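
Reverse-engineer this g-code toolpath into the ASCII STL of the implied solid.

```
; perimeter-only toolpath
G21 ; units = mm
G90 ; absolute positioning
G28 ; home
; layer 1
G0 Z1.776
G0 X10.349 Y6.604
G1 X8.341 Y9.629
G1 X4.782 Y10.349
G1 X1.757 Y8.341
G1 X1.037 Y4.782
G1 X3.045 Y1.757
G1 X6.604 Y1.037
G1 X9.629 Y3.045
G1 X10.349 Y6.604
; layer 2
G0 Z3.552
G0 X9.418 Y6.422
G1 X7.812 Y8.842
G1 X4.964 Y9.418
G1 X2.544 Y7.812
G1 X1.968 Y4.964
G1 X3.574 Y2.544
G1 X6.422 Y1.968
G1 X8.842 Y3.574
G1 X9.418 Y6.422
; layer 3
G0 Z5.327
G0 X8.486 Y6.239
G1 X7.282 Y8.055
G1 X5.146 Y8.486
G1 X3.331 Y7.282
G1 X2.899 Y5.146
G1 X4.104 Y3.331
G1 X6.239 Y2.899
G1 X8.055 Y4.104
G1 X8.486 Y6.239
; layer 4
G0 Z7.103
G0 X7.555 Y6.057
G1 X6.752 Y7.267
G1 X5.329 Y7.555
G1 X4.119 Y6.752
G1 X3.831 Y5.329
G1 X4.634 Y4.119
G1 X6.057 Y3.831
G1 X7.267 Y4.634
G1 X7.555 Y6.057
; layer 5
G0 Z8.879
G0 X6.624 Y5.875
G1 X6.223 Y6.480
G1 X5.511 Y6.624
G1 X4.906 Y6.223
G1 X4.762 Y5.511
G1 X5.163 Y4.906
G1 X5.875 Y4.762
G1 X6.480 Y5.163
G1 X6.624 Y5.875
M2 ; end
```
solid part
  facet normal 0.0000 0.0000 -1.0000
    outer loop
      vertex 4.600 11.280 0.000
      vertex 8.871 10.416 0.000
      vertex 11.280 6.786 0.000
    endloop
  endfacet
  facet normal 0.0000 0.0000 -1.0000
    outer loop
      vertex 0.970 8.871 0.000
      vertex 4.600 11.280 0.000
      vertex 11.280 6.786 0.000
    endloop
  endfacet
  facet normal 0.0000 0.0000 -1.0000
    outer loop
      vertex 0.106 4.600 0.000
      vertex 0.970 8.871 0.000
      vertex 11.280 6.786 0.000
    endloop
  endfacet
  facet normal 0.0000 0.0000 -1.0000
    outer loop
      vertex 2.515 0.970 0.000
      vertex 0.106 4.600 0.000
      vertex 11.280 6.786 0.000
    endloop
  endfacet
  facet normal 0.0000 0.0000 -1.0000
    outer loop
      vertex 6.786 0.106 0.000
      vertex 2.515 0.970 0.000
      vertex 11.280 6.786 0.000
    endloop
  endfacet
  facet normal 0.0000 0.0000 -1.0000
    outer loop
      vertex 10.416 2.515 0.000
      vertex 6.786 0.106 0.000
      vertex 11.280 6.786 0.000
    endloop
  endfacet
  facet normal 0.7471 0.4958 0.4426
    outer loop
      vertex 11.280 6.786 0.000
      vertex 8.871 10.416 0.000
      vertex 5.693 5.693 10.655
    endloop
  endfacet
  facet normal 0.1778 0.8789 0.4426
    outer loop
      vertex 8.871 10.416 0.000
      vertex 4.600 11.280 0.000
      vertex 5.693 5.693 10.655
    endloop
  endfacet
  facet normal -0.4958 0.7471 0.4426
    outer loop
      vertex 4.600 11.280 0.000
      vertex 0.970 8.871 0.000
      vertex 5.693 5.693 10.655
    endloop
  endfacet
  facet normal -0.8789 0.1778 0.4426
    outer loop
      vertex 0.970 8.871 0.000
      vertex 0.106 4.600 0.000
      vertex 5.693 5.693 10.655
    endloop
  endfacet
  facet normal -0.7471 -0.4958 0.4426
    outer loop
      vertex 0.106 4.600 0.000
      vertex 2.515 0.970 0.000
      vertex 5.693 5.693 10.655
    endloop
  endfacet
  facet normal -0.1778 -0.8789 0.4426
    outer loop
      vertex 2.515 0.970 0.000
      vertex 6.786 0.106 0.000
      vertex 5.693 5.693 10.655
    endloop
  endfacet
  facet normal 0.4958 -0.7471 0.4426
    outer loop
      vertex 6.786 0.106 0.000
      vertex 10.416 2.515 0.000
      vertex 5.693 5.693 10.655
    endloop
  endfacet
  facet normal 0.8789 -0.1778 0.4426
    outer loop
      vertex 10.416 2.515 0.000
      vertex 11.280 6.786 0.000
      vertex 5.693 5.693 10.655
    endloop
  endfacet
endsolid part

The G0 Z moves step by Δz≈1.776 mm. The G1 loops shrink linearly with z, so the solid tapers from its base footprint up to z≈10.7. Closing with a flat bottom cap and the tapered top and triangulating gives 14 facets — a regular 8-sided pyramid, base circumscribed radius ≈ 5.69 mm, apex at z ≈ 10.7 mm.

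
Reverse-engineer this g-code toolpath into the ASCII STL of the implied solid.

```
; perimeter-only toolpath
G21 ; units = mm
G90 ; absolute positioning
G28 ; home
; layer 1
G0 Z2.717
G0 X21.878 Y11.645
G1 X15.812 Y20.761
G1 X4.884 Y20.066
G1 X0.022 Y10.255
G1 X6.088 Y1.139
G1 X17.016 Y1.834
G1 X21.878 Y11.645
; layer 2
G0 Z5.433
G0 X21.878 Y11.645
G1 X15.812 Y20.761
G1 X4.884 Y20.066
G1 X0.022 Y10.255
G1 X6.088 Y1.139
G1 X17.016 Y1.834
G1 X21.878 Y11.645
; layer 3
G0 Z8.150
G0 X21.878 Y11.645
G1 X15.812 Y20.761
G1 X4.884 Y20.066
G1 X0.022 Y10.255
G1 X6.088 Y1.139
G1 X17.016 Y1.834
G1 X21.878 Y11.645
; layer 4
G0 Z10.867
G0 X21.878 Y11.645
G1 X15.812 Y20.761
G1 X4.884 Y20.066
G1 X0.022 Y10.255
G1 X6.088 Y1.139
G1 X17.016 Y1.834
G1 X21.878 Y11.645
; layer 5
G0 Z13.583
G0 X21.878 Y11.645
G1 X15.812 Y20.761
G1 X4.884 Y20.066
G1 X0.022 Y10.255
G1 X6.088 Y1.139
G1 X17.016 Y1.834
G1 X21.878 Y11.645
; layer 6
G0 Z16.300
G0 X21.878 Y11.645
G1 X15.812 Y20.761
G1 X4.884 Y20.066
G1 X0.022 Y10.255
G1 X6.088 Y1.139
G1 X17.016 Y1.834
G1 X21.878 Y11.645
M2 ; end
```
solid part
  facet normal 0.0000 0.0000 -1.0000
    outer loop
      vertex 4.884 20.066 0.000
      vertex 15.812 20.761 0.000
      vertex 21.878 11.645 0.000
    endloop
  endfacet
  facet normal 0.0000 0.0000 -1.0000
    outer loop
      vertex 0.022 10.255 0.000
      vertex 4.884 20.066 0.000
      vertex 21.878 11.645 0.000
    endloop
  endfacet
  facet normal 0.0000 0.0000 -1.0000
    outer loop
      vertex 6.088 1.139 0.000
      vertex 0.022 10.255 0.000
      vertex 21.878 11.645 0.000
    endloop
  endfacet
  facet normal 0.0000 0.0000 -1.0000
    outer loop
      vertex 17.016 1.834 0.000
      vertex 6.088 1.139 0.000
      vertex 21.878 11.645 0.000
    endloop
  endfacet
  facet normal 0.0000 0.0000 1.0000
    outer loop
      vertex 21.878 11.645 16.300
      vertex 15.812 20.761 16.300
      vertex 4.884 20.066 16.300
    endloop
  endfacet
  facet normal 0.0000 0.0000 1.0000
    outer loop
      vertex 21.878 11.645 16.300
      vertex 4.884 20.066 16.300
      vertex 0.022 10.255 16.300
    endloop
  endfacet
  facet normal 0.0000 0.0000 1.0000
    outer loop
      vertex 21.878 11.645 16.300
      vertex 0.022 10.255 16.300
      vertex 6.088 1.139 16.300
    endloop
  endfacet
  facet normal 0.0000 0.0000 1.0000
    outer loop
      vertex 21.878 11.645 16.300
      vertex 6.088 1.139 16.300
      vertex 17.016 1.834 16.300
    endloop
  endfacet
  facet normal 0.8325 0.5540 0.0000
    outer loop
      vertex 21.878 11.645 0.000
      vertex 15.812 20.761 0.000
      vertex 15.812 20.761 16.300
    endloop
  endfacet
  facet normal 0.8325 0.5540 0.0000
    outer loop
      vertex 21.878 11.645 0.000
      vertex 15.812 20.761 16.300
      vertex 21.878 11.645 16.300
    endloop
  endfacet
  facet normal -0.0635 0.9980 0.0000
    outer loop
      vertex 15.812 20.761 0.000
      vertex 4.884 20.066 0.000
      vertex 4.884 20.066 16.300
    endloop
  endfacet
  facet normal -0.0635 0.9980 0.0000
    outer loop
      vertex 15.812 20.761 0.000
      vertex 4.884 20.066 16.300
      vertex 15.812 20.761 16.300
    endloop
  endfacet
  facet normal -0.8960 0.4440 0.0000
    outer loop
      vertex 4.884 20.066 0.000
      vertex 0.022 10.255 0.000
      vertex 0.022 10.255 16.300
    endloop
  endfacet
  facet normal -0.8960 0.4440 0.0000
    outer loop
      vertex 4.884 20.066 0.000
      vertex 0.022 10.255 16.300
      vertex 4.884 20.066 16.300
    endloop
  endfacet
  facet normal -0.8325 -0.5540 0.0000
    outer loop
      vertex 0.022 10.255 0.000
      vertex 6.088 1.139 0.000
      vertex 6.088 1.139 16.300
    endloop
  endfacet
  facet normal -0.8325 -0.5540 0.0000
    outer loop
      vertex 0.022 10.255 0.000
      vertex 6.088 1.139 16.300
      vertex 0.022 10.255 16.300
    endloop
  endfacet
  facet normal 0.0635 -0.9980 0.0000
    outer loop
      vertex 6.088 1.139 0.000
      vertex 17.016 1.834 0.000
      vertex 17.016 1.834 16.300
    endloop
  endfacet
  facet normal 0.0635 -0.9980 0.0000
    outer loop
      vertex 6.088 1.139 0.000
      vertex 17.016 1.834 16.300
      vertex 6.088 1.139 16.300
    endloop
  endfacet
  facet normal 0.8960 -0.4440 0.0000
    outer loop
      vertex 17.016 1.834 0.000
      vertex 21.878 11.645 0.000
      vertex 21.878 11.645 16.300
    endloop
  endfacet
  facet normal 0.8960 -0.4440 0.0000
    outer loop
      vertex 17.016 1.834 0.000
      vertex 21.878 11.645 16.300
      vertex 17.016 1.834 16.300
    endloop
  endfacet
endsolid part

The G0 Z moves step by Δz≈2.717 mm. Every layer's G1 loop is the same polygon, so the solid is a straight extrusion of it from z=0 to z≈16.3. Closing with flat bottom and top caps and triangulating gives 20 facets — a regular 6-sided prism (a cylinder approximated with 6 flat sides), circumscribed radius ≈ 10.9 mm, height ≈ 16.3 mm.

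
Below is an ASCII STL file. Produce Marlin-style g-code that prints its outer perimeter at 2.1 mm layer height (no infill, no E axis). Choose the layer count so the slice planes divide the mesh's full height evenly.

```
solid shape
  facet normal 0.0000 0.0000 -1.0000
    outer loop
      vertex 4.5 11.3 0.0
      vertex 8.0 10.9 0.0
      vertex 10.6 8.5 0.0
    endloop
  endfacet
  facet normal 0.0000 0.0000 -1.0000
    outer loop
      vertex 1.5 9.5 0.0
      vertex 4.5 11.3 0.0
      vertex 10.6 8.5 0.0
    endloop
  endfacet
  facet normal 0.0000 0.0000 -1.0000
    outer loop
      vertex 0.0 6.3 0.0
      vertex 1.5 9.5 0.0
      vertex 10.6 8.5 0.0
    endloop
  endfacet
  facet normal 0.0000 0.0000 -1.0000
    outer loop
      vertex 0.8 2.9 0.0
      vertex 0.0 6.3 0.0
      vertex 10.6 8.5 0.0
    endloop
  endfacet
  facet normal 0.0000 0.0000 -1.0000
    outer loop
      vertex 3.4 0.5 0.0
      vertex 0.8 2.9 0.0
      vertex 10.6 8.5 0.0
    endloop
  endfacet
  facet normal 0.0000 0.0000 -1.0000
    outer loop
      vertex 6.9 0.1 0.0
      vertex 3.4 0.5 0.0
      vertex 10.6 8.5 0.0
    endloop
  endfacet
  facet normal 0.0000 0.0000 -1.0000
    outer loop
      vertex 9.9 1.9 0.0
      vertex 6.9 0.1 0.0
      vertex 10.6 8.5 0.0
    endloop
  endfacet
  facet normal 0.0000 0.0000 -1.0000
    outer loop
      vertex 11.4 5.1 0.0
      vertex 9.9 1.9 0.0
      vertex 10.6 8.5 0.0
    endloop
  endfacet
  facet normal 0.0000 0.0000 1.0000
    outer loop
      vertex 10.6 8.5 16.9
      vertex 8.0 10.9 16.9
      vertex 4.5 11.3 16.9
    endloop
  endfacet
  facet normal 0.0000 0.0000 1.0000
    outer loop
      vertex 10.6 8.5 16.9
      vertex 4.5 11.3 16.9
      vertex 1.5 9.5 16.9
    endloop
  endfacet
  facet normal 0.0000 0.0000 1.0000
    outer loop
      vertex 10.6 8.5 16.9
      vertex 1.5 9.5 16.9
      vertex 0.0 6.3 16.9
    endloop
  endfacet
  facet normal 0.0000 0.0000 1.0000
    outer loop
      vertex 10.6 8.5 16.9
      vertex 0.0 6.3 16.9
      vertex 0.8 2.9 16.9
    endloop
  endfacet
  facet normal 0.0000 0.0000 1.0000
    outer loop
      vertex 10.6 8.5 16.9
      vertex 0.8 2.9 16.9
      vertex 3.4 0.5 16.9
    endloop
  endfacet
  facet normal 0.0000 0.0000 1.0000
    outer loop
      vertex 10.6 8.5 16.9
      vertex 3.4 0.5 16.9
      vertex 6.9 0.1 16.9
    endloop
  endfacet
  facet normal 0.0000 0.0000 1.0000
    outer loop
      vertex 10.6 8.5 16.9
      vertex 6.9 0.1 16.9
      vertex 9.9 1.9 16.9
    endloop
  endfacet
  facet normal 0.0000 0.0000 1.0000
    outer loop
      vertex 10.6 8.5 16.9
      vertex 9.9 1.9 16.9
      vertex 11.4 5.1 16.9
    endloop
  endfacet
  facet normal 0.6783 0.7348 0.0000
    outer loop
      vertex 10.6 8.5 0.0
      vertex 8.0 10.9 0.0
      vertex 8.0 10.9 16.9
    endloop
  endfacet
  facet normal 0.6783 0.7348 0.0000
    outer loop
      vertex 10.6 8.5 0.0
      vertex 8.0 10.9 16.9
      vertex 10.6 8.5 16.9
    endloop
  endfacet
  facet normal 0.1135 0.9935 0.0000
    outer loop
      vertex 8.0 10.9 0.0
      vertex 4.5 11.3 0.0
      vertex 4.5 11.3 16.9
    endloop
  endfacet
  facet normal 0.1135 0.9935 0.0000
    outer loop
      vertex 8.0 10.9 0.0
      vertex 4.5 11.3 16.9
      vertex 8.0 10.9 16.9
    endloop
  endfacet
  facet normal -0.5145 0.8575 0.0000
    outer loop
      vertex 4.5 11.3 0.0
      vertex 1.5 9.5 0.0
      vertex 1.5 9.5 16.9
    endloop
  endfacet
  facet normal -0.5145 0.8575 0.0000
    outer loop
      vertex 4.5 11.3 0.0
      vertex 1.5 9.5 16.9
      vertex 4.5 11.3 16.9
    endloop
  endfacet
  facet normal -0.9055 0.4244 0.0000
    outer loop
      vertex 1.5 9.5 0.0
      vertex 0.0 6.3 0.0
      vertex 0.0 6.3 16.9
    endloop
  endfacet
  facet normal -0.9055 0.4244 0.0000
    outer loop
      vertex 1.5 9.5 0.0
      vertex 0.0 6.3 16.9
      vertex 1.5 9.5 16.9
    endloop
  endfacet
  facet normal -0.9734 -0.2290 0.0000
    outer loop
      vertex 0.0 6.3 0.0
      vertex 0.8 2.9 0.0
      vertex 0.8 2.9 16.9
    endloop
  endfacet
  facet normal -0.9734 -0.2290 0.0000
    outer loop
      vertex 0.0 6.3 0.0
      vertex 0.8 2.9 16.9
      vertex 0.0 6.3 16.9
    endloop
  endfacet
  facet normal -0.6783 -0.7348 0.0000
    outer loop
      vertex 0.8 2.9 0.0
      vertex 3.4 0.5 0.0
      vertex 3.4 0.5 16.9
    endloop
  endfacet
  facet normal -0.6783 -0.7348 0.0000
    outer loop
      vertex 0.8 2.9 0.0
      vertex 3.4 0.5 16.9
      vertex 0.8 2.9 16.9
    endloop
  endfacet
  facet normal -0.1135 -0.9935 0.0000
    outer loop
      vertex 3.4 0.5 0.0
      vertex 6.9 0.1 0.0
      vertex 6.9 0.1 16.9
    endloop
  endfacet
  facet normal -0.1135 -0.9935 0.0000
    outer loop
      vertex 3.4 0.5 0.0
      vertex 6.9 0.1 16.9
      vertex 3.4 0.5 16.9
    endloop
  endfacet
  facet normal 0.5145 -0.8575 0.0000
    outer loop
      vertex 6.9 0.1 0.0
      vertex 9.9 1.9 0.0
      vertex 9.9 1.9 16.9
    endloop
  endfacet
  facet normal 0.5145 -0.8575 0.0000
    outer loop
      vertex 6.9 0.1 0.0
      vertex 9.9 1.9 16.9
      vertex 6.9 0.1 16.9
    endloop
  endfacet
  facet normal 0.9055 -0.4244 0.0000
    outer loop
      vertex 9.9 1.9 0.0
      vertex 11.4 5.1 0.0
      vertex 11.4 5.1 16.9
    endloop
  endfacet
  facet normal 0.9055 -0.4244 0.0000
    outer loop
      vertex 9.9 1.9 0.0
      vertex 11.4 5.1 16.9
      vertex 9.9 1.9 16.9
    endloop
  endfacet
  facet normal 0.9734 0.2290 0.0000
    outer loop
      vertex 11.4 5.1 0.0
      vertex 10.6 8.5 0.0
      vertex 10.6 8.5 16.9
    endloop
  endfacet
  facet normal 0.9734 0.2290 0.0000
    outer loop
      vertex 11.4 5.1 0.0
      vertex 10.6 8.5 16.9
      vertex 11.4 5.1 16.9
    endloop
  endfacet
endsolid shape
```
; perimeter-only toolpath
G21 ; units = mm
G90 ; absolute positioning
G28 ; home
; layer 1
G0 Z2.1
G0 X10.6 Y8.5
G1 X8.0 Y10.9
G1 X4.5 Y11.3
G1 X1.5 Y9.5
G1 X0.0 Y6.3
G1 X0.8 Y2.9
G1 X3.4 Y0.5
G1 X6.9 Y0.1
G1 X9.9 Y1.9
G1 X11.4 Y5.1
G1 X10.6 Y8.5
; layer 2
G0 Z4.2
G0 X10.6 Y8.5
G1 X8.0 Y10.9
G1 X4.5 Y11.3
G1 X1.5 Y9.5
G1 X0.0 Y6.3
G1 X0.8 Y2.9
G1 X3.4 Y0.5
G1 X6.9 Y0.1
G1 X9.9 Y1.9
G1 X11.4 Y5.1
G1 X10.6 Y8.5
; layer 3
G0 Z6.3
G0 X10.6 Y8.5
G1 X8.0 Y10.9
G1 X4.5 Y11.3
G1 X1.5 Y9.5
G1 X0.0 Y6.3
G1 X0.8 Y2.9
G1 X3.4 Y0.5
G1 X6.9 Y0.1
G1 X9.9 Y1.9
G1 X11.4 Y5.1
G1 X10.6 Y8.5
; layer 4
G0 Z8.4
G0 X10.6 Y8.5
G1 X8.0 Y10.9
G1 X4.5 Y11.3
G1 X1.5 Y9.5
G1 X0.0 Y6.3
G1 X0.8 Y2.9
G1 X3.4 Y0.5
G1 X6.9 Y0.1
G1 X9.9 Y1.9
G1 X11.4 Y5.1
G1 X10.6 Y8.5
; layer 5
G0 Z10.6
G0 X10.6 Y8.5
G1 X8.0 Y10.9
G1 X4.5 Y11.3
G1 X1.5 Y9.5
G1 X0.0 Y6.3
G1 X0.8 Y2.9
G1 X3.4 Y0.5
G1 X6.9 Y0.1
G1 X9.9 Y1.9
G1 X11.4 Y5.1
G1 X10.6 Y8.5
; layer 6
G0 Z12.7
G0 X10.6 Y8.5
G1 X8.0 Y10.9
G1 X4.5 Y11.3
G1 X1.5 Y9.5
G1 X0.0 Y6.3
G1 X0.8 Y2.9
G1 X3.4 Y0.5
G1 X6.9 Y0.1
G1 X9.9 Y1.9
G1 X11.4 Y5.1
G1 X10.6 Y8.5
; layer 7
G0 Z14.8
G0 X10.6 Y8.5
G1 X8.0 Y10.9
G1 X4.5 Y11.3
G1 X1.5 Y9.5
G1 X0.0 Y6.3
G1 X0.8 Y2.9
G1 X3.4 Y0.5
G1 X6.9 Y0.1
G1 X9.9 Y1.9
G1 X11.4 Y5.1
G1 X10.6 Y8.5
; layer 8
G0 Z16.9
G0 X10.6 Y8.5
G1 X8.0 Y10.9
G1 X4.5 Y11.3
G1 X1.5 Y9.5
G1 X0.0 Y6.3
G1 X0.8 Y2.9
G1 X3.4 Y0.5
G1 X6.9 Y0.1
G1 X9.9 Y1.9
G1 X11.4 Y5.1
G1 X10.6 Y8.5
M2 ; end

The solid is a regular 10-sided prism (a cylinder approximated with 10 flat sides), circumscribed radius ≈ 5.7 mm, height ≈ 16.9 mm. Slicing at Δz = 2.1 mm — 8 equal slices spanning the solid's height, so layer i sits at z = i·h/8 — gives 8 non-empty perimeters. Each is a 10-segment closed polygon; G0 lifts to the layer z and rapids to the start vertex, then G1 traces the edges.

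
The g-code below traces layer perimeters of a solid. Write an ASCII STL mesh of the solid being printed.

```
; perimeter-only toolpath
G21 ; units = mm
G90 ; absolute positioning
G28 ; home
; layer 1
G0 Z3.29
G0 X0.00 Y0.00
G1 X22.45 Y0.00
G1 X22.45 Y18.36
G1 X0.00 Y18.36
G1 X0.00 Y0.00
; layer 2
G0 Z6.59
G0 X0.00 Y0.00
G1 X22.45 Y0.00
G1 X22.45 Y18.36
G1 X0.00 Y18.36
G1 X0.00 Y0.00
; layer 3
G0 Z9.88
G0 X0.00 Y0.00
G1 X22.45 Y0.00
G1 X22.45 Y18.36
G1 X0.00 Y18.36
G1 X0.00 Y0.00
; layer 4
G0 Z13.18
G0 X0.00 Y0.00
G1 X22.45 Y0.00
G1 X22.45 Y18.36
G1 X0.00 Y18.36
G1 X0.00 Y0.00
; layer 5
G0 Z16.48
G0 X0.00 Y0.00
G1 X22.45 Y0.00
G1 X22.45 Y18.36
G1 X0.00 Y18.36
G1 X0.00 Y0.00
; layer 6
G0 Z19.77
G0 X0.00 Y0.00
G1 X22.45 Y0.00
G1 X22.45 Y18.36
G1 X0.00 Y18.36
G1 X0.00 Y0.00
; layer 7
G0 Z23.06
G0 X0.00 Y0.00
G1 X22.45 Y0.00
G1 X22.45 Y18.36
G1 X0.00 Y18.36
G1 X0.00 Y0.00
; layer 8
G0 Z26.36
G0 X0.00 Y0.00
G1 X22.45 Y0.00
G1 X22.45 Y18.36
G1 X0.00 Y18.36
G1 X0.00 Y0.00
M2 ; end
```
solid part
  facet normal 0.0000 0.0000 -1.0000
    outer loop
      vertex 22.45 18.36 0.00
      vertex 22.45 0.00 0.00
      vertex 0.00 0.00 0.00
    endloop
  endfacet
  facet normal 0.0000 0.0000 -1.0000
    outer loop
      vertex 0.00 18.36 0.00
      vertex 22.45 18.36 0.00
      vertex 0.00 0.00 0.00
    endloop
  endfacet
  facet normal 0.0000 0.0000 1.0000
    outer loop
      vertex 0.00 0.00 26.36
      vertex 22.45 0.00 26.36
      vertex 22.45 18.36 26.36
    endloop
  endfacet
  facet normal 0.0000 0.0000 1.0000
    outer loop
      vertex 0.00 0.00 26.36
      vertex 22.45 18.36 26.36
      vertex 0.00 18.36 26.36
    endloop
  endfacet
  facet normal 0.0000 -1.0000 0.0000
    outer loop
      vertex 0.00 0.00 0.00
      vertex 22.45 0.00 0.00
      vertex 22.45 0.00 26.36
    endloop
  endfacet
  facet normal 0.0000 -1.0000 0.0000
    outer loop
      vertex 0.00 0.00 0.00
      vertex 22.45 0.00 26.36
      vertex 0.00 0.00 26.36
    endloop
  endfacet
  facet normal 0.0000 1.0000 0.0000
    outer loop
      vertex 22.45 18.36 26.36
      vertex 22.45 18.36 0.00
      vertex 0.00 18.36 0.00
    endloop
  endfacet
  facet normal 0.0000 1.0000 0.0000
    outer loop
      vertex 0.00 18.36 26.36
      vertex 22.45 18.36 26.36
      vertex 0.00 18.36 0.00
    endloop
  endfacet
  facet normal -1.0000 0.0000 0.0000
    outer loop
      vertex 0.00 18.36 26.36
      vertex 0.00 18.36 0.00
      vertex 0.00 0.00 0.00
    endloop
  endfacet
  facet normal -1.0000 0.0000 0.0000
    outer loop
      vertex 0.00 0.00 26.36
      vertex 0.00 18.36 26.36
      vertex 0.00 0.00 0.00
    endloop
  endfacet
  facet normal 1.0000 0.0000 0.0000
    outer loop
      vertex 22.45 0.00 0.00
      vertex 22.45 18.36 0.00
      vertex 22.45 18.36 26.36
    endloop
  endfacet
  facet normal 1.0000 0.0000 0.0000
    outer loop
      vertex 22.45 0.00 0.00
      vertex 22.45 18.36 26.36
      vertex 22.45 0.00 26.36
    endloop
  endfacet
endsolid part

The G0 Z moves step by Δz≈3.29 mm. Every layer's G1 loop is the same polygon, so the solid is a straight extrusion of it from z=0 to z≈26.4. Closing with flat bottom and top caps and triangulating gives 12 facets — a rectangular box, roughly 22.4 × 18.4 mm footprint and 26.4 mm tall.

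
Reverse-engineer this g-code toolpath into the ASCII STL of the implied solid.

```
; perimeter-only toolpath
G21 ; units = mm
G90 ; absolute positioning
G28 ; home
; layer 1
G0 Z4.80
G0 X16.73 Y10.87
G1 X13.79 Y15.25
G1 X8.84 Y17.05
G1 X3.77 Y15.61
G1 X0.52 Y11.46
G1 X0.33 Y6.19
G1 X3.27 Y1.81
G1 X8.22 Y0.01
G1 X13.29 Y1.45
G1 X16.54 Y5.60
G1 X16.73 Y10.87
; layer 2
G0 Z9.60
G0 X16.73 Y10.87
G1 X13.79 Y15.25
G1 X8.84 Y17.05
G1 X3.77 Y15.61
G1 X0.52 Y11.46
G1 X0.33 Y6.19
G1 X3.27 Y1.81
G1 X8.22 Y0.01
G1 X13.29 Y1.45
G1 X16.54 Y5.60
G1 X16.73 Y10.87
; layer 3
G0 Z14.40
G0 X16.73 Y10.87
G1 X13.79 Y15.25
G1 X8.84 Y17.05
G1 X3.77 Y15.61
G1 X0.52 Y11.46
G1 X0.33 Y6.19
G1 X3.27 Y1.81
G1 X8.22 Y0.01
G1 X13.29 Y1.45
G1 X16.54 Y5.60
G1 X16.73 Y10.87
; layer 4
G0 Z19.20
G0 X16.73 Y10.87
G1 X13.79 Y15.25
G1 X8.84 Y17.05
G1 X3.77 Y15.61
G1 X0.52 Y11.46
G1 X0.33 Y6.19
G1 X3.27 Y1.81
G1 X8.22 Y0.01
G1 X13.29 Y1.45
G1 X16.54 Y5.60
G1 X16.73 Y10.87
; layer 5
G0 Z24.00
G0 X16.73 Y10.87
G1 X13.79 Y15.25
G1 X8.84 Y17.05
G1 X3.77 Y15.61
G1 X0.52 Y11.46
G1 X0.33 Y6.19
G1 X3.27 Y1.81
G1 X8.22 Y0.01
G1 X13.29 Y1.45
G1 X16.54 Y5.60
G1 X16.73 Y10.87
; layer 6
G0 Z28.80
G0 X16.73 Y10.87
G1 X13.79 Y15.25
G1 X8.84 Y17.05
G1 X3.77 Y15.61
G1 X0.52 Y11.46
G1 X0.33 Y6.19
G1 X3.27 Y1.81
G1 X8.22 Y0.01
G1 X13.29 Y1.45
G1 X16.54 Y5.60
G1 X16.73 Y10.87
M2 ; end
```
solid part
  facet normal 0.0000 0.0000 -1.0000
    outer loop
      vertex 8.84 17.05 0.00
      vertex 13.79 15.25 0.00
      vertex 16.73 10.87 0.00
    endloop
  endfacet
  facet normal 0.0000 0.0000 -1.0000
    outer loop
      vertex 3.77 15.61 0.00
      vertex 8.84 17.05 0.00
      vertex 16.73 10.87 0.00
    endloop
  endfacet
  facet normal 0.0000 0.0000 -1.0000
    outer loop
      vertex 0.52 11.46 0.00
      vertex 3.77 15.61 0.00
      vertex 16.73 10.87 0.00
    endloop
  endfacet
  facet normal 0.0000 0.0000 -1.0000
    outer loop
      vertex 0.33 6.19 0.00
      vertex 0.52 11.46 0.00
      vertex 16.73 10.87 0.00
    endloop
  endfacet
  facet normal 0.0000 0.0000 -1.0000
    outer loop
      vertex 3.27 1.81 0.00
      vertex 0.33 6.19 0.00
      vertex 16.73 10.87 0.00
    endloop
  endfacet
  facet normal 0.0000 0.0000 -1.0000
    outer loop
      vertex 8.22 0.01 0.00
      vertex 3.27 1.81 0.00
      vertex 16.73 10.87 0.00
    endloop
  endfacet
  facet normal 0.0000 0.0000 -1.0000
    outer loop
      vertex 13.29 1.45 0.00
      vertex 8.22 0.01 0.00
      vertex 16.73 10.87 0.00
    endloop
  endfacet
  facet normal 0.0000 0.0000 -1.0000
    outer loop
      vertex 16.54 5.60 0.00
      vertex 13.29 1.45 0.00
      vertex 16.73 10.87 0.00
    endloop
  endfacet
  facet normal 0.0000 0.0000 1.0000
    outer loop
      vertex 16.73 10.87 28.80
      vertex 13.79 15.25 28.80
      vertex 8.84 17.05 28.80
    endloop
  endfacet
  facet normal 0.0000 0.0000 1.0000
    outer loop
      vertex 16.73 10.87 28.80
      vertex 8.84 17.05 28.80
      vertex 3.77 15.61 28.80
    endloop
  endfacet
  facet normal 0.0000 0.0000 1.0000
    outer loop
      vertex 16.73 10.87 28.80
      vertex 3.77 15.61 28.80
      vertex 0.52 11.46 28.80
    endloop
  endfacet
  facet normal 0.0000 0.0000 1.0000
    outer loop
      vertex 16.73 10.87 28.80
      vertex 0.52 11.46 28.80
      vertex 0.33 6.19 28.80
    endloop
  endfacet
  facet normal 0.0000 0.0000 1.0000
    outer loop
      vertex 16.73 10.87 28.80
      vertex 0.33 6.19 28.80
      vertex 3.27 1.81 28.80
    endloop
  endfacet
  facet normal 0.0000 0.0000 1.0000
    outer loop
      vertex 16.73 10.87 28.80
      vertex 3.27 1.81 28.80
      vertex 8.22 0.01 28.80
    endloop
  endfacet
  facet normal 0.0000 0.0000 1.0000
    outer loop
      vertex 16.73 10.87 28.80
      vertex 8.22 0.01 28.80
      vertex 13.29 1.45 28.80
    endloop
  endfacet
  facet normal 0.0000 0.0000 1.0000
    outer loop
      vertex 16.73 10.87 28.80
      vertex 13.29 1.45 28.80
      vertex 16.54 5.60 28.80
    endloop
  endfacet
  facet normal 0.8303 0.5573 0.0000
    outer loop
      vertex 16.73 10.87 0.00
      vertex 13.79 15.25 0.00
      vertex 13.79 15.25 28.80
    endloop
  endfacet
  facet normal 0.8303 0.5573 0.0000
    outer loop
      vertex 16.73 10.87 0.00
      vertex 13.79 15.25 28.80
      vertex 16.73 10.87 28.80
    endloop
  endfacet
  facet normal 0.3417 0.9398 0.0000
    outer loop
      vertex 13.79 15.25 0.00
      vertex 8.84 17.05 0.00
      vertex 8.84 17.05 28.80
    endloop
  endfacet
  facet normal 0.3417 0.9398 0.0000
    outer loop
      vertex 13.79 15.25 0.00
      vertex 8.84 17.05 28.80
      vertex 13.79 15.25 28.80
    endloop
  endfacet
  facet normal -0.2732 0.9620 0.0000
    outer loop
      vertex 8.84 17.05 0.00
      vertex 3.77 15.61 0.00
      vertex 3.77 15.61 28.80
    endloop
  endfacet
  facet normal -0.2732 0.9620 0.0000
    outer loop
      vertex 8.84 17.05 0.00
      vertex 3.77 15.61 28.80
      vertex 8.84 17.05 28.80
    endloop
  endfacet
  facet normal -0.7873 0.6166 0.0000
    outer loop
      vertex 3.77 15.61 0.00
      vertex 0.52 11.46 0.00
      vertex 0.52 11.46 28.80
    endloop
  endfacet
  facet normal -0.7873 0.6166 0.0000
    outer loop
      vertex 3.77 15.61 0.00
      vertex 0.52 11.46 28.80
      vertex 3.77 15.61 28.80
    endloop
  endfacet
  facet normal -0.9994 0.0360 0.0000
    outer loop
      vertex 0.52 11.46 0.00
      vertex 0.33 6.19 0.00
      vertex 0.33 6.19 28.80
    endloop
  endfacet
  facet normal -0.9994 0.0360 0.0000
    outer loop
      vertex 0.52 11.46 0.00
      vertex 0.33 6.19 28.80
      vertex 0.52 11.46 28.80
    endloop
  endfacet
  facet normal -0.8303 -0.5573 0.0000
    outer loop
      vertex 0.33 6.19 0.00
      vertex 3.27 1.81 0.00
      vertex 3.27 1.81 28.80
    endloop
  endfacet
  facet normal -0.8303 -0.5573 0.0000
    outer loop
      vertex 0.33 6.19 0.00
      vertex 3.27 1.81 28.80
      vertex 0.33 6.19 28.80
    endloop
  endfacet
  facet normal -0.3417 -0.9398 0.0000
    outer loop
      vertex 3.27 1.81 0.00
      vertex 8.22 0.01 0.00
      vertex 8.22 0.01 28.80
    endloop
  endfacet
  facet normal -0.3417 -0.9398 0.0000
    outer loop
      vertex 3.27 1.81 0.00
      vertex 8.22 0.01 28.80
      vertex 3.27 1.81 28.80
    endloop
  endfacet
  facet normal 0.2732 -0.9620 0.0000
    outer loop
      vertex 8.22 0.01 0.00
      vertex 13.29 1.45 0.00
      vertex 13.29 1.45 28.80
    endloop
  endfacet
  facet normal 0.2732 -0.9620 0.0000
    outer loop
      vertex 8.22 0.01 0.00
      vertex 13.29 1.45 28.80
      vertex 8.22 0.01 28.80
    endloop
  endfacet
  facet normal 0.7873 -0.6166 0.0000
    outer loop
      vertex 13.29 1.45 0.00
      vertex 16.54 5.60 0.00
      vertex 16.54 5.60 28.80
    endloop
  endfacet
  facet normal 0.7873 -0.6166 0.0000
    outer loop
      vertex 13.29 1.45 0.00
      vertex 16.54 5.60 28.80
      vertex 13.29 1.45 28.80
    endloop
  endfacet
  facet normal 0.9994 -0.0360 0.0000
    outer loop
      vertex 16.54 5.60 0.00
      vertex 16.73 10.87 0.00
      vertex 16.73 10.87 28.80
    endloop
  endfacet
  facet normal 0.9994 -0.0360 0.0000
    outer loop
      vertex 16.54 5.60 0.00
      vertex 16.73 10.87 28.80
      vertex 16.54 5.60 28.80
    endloop
  endfacet
endsolid part

The G0 Z moves step by Δz≈4.80 mm. Every layer's G1 loop is the same polygon, so the solid is a straight extrusion of it from z=0 to z≈28.8. Closing with flat bottom and top caps and triangulating gives 36 facets — a regular 10-sided prism (a cylinder approximated with 10 flat sides), circumscribed radius ≈ 8.53 mm, height ≈ 28.8 mm.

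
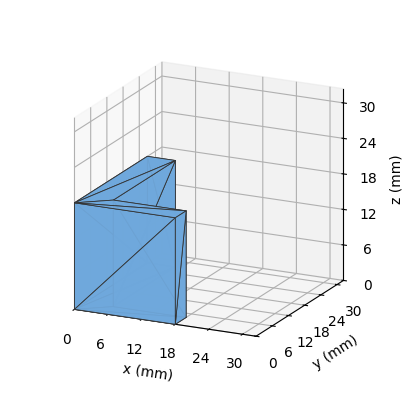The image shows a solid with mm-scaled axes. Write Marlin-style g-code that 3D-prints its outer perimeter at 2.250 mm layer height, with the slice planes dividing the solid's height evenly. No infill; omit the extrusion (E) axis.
Reading the render: the shape is an L-shaped prism: outer 18 × 27 mm, arm thicknesses ≈ 4 mm (horizontal) and 5 mm (vertical), extruded 18 mm in z (dimensions read to the nearest mm from the axis ticks). For the g-code, the solid's height is divided into equal slices at the stated Δz and each level perimeter traced with G1 moves after a G0 lift.

; perimeter-only toolpath
G21 ; units = mm
G90 ; absolute positioning
G28 ; home
; layer 1
G0 Z2.250
G0 X0.000 Y0.000
G1 X18.000 Y0.000
G1 X18.000 Y4.000
G1 X5.000 Y4.000
G1 X5.000 Y27.000
G1 X0.000 Y27.000
G1 X0.000 Y0.000
; layer 2
G0 Z4.500
G0 X0.000 Y0.000
G1 X18.000 Y0.000
G1 X18.000 Y4.000
G1 X5.000 Y4.000
G1 X5.000 Y27.000
G1 X0.000 Y27.000
G1 X0.000 Y0.000
; layer 3
G0 Z6.750
G0 X0.000 Y0.000
G1 X18.000 Y0.000
G1 X18.000 Y4.000
G1 X5.000 Y4.000
G1 X5.000 Y27.000
G1 X0.000 Y27.000
G1 X0.000 Y0.000
; layer 4
G0 Z9.000
G0 X0.000 Y0.000
G1 X18.000 Y0.000
G1 X18.000 Y4.000
G1 X5.000 Y4.000
G1 X5.000 Y27.000
G1 X0.000 Y27.000
G1 X0.000 Y0.000
; layer 5
G0 Z11.250
G0 X0.000 Y0.000
G1 X18.000 Y0.000
G1 X18.000 Y4.000
G1 X5.000 Y4.000
G1 X5.000 Y27.000
G1 X0.000 Y27.000
G1 X0.000 Y0.000
; layer 6
G0 Z13.500
G0 X0.000 Y0.000
G1 X18.000 Y0.000
G1 X18.000 Y4.000
G1 X5.000 Y4.000
G1 X5.000 Y27.000
G1 X0.000 Y27.000
G1 X0.000 Y0.000
; layer 7
G0 Z15.750
G0 X0.000 Y0.000
G1 X18.000 Y0.000
G1 X18.000 Y4.000
G1 X5.000 Y4.000
G1 X5.000 Y27.000
G1 X0.000 Y27.000
G1 X0.000 Y0.000
; layer 8
G0 Z18.000
G0 X0.000 Y0.000
G1 X18.000 Y0.000
G1 X18.000 Y4.000
G1 X5.000 Y4.000
G1 X5.000 Y27.000
G1 X0.000 Y27.000
G1 X0.000 Y0.000
M2 ; end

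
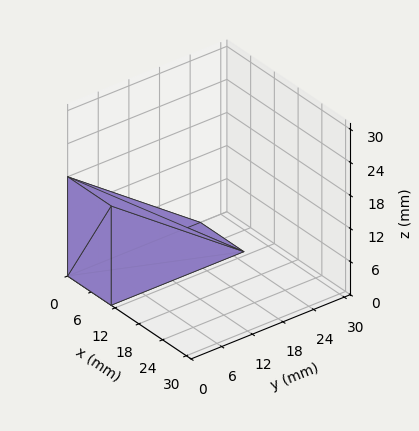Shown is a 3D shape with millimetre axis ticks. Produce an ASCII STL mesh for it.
Reading the render: the shape is a wedge (ramp): 11 × 26 mm base, rising to 18 mm along the y=0 edge and sloping linearly to z=0 at y=26 (dimensions read to the nearest mm from the axis ticks). For the STL, each face is triangulated and given an outward normal.

solid part
  facet normal 0.0000 0.0000 -1.0000
    outer loop
      vertex 11.0 26.0 0.0
      vertex 11.0 0.0 0.0
      vertex 0.0 0.0 0.0
    endloop
  endfacet
  facet normal 0.0000 0.0000 -1.0000
    outer loop
      vertex 0.0 26.0 0.0
      vertex 11.0 26.0 0.0
      vertex 0.0 0.0 0.0
    endloop
  endfacet
  facet normal 0.0000 -1.0000 0.0000
    outer loop
      vertex 0.0 0.0 0.0
      vertex 11.0 0.0 0.0
      vertex 11.0 0.0 18.0
    endloop
  endfacet
  facet normal 0.0000 -1.0000 0.0000
    outer loop
      vertex 0.0 0.0 0.0
      vertex 11.0 0.0 18.0
      vertex 0.0 0.0 18.0
    endloop
  endfacet
  facet normal 0.0000 0.5692 0.8222
    outer loop
      vertex 0.0 0.0 18.0
      vertex 11.0 0.0 18.0
      vertex 11.0 26.0 0.0
    endloop
  endfacet
  facet normal 0.0000 0.5692 0.8222
    outer loop
      vertex 0.0 0.0 18.0
      vertex 11.0 26.0 0.0
      vertex 0.0 26.0 0.0
    endloop
  endfacet
  facet normal -1.0000 0.0000 0.0000
    outer loop
      vertex 0.0 0.0 18.0
      vertex 0.0 26.0 0.0
      vertex 0.0 0.0 0.0
    endloop
  endfacet
  facet normal 1.0000 0.0000 0.0000
    outer loop
      vertex 11.0 0.0 0.0
      vertex 11.0 26.0 0.0
      vertex 11.0 0.0 18.0
    endloop
  endfacet
endsolid part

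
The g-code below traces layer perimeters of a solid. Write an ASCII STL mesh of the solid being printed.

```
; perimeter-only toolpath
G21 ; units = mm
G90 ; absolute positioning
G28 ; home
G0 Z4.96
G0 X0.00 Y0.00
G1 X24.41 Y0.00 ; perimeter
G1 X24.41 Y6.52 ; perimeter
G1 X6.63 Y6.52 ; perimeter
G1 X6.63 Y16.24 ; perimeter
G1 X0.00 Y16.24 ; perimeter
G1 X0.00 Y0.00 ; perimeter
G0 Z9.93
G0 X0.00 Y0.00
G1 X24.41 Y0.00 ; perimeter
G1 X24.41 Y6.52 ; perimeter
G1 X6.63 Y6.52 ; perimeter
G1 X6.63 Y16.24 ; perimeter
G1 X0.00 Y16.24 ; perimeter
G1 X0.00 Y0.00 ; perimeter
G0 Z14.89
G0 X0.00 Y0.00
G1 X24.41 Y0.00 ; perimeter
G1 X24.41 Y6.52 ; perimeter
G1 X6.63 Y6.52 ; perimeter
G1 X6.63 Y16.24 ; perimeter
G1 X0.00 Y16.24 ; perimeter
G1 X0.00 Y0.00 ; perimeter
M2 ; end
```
solid part
  facet normal 0.0000 0.0000 -1.0000
    outer loop
      vertex 24.41 6.52 0.00
      vertex 24.41 0.00 0.00
      vertex 0.00 0.00 0.00
    endloop
  endfacet
  facet normal 0.0000 0.0000 -1.0000
    outer loop
      vertex 6.63 6.52 0.00
      vertex 24.41 6.52 0.00
      vertex 0.00 0.00 0.00
    endloop
  endfacet
  facet normal 0.0000 0.0000 -1.0000
    outer loop
      vertex 6.63 16.24 0.00
      vertex 6.63 6.52 0.00
      vertex 0.00 0.00 0.00
    endloop
  endfacet
  facet normal 0.0000 0.0000 -1.0000
    outer loop
      vertex 0.00 16.24 0.00
      vertex 6.63 16.24 0.00
      vertex 0.00 0.00 0.00
    endloop
  endfacet
  facet normal 0.0000 0.0000 1.0000
    outer loop
      vertex 0.00 0.00 14.89
      vertex 24.41 0.00 14.89
      vertex 24.41 6.52 14.89
    endloop
  endfacet
  facet normal 0.0000 0.0000 1.0000
    outer loop
      vertex 0.00 0.00 14.89
      vertex 24.41 6.52 14.89
      vertex 6.63 6.52 14.89
    endloop
  endfacet
  facet normal 0.0000 0.0000 1.0000
    outer loop
      vertex 0.00 0.00 14.89
      vertex 6.63 6.52 14.89
      vertex 6.63 16.24 14.89
    endloop
  endfacet
  facet normal 0.0000 0.0000 1.0000
    outer loop
      vertex 0.00 0.00 14.89
      vertex 6.63 16.24 14.89
      vertex 0.00 16.24 14.89
    endloop
  endfacet
  facet normal 0.0000 -1.0000 0.0000
    outer loop
      vertex 0.00 0.00 0.00
      vertex 24.41 0.00 0.00
      vertex 24.41 0.00 14.89
    endloop
  endfacet
  facet normal 0.0000 -1.0000 0.0000
    outer loop
      vertex 0.00 0.00 0.00
      vertex 24.41 0.00 14.89
      vertex 0.00 0.00 14.89
    endloop
  endfacet
  facet normal 1.0000 0.0000 0.0000
    outer loop
      vertex 24.41 0.00 0.00
      vertex 24.41 6.52 0.00
      vertex 24.41 6.52 14.89
    endloop
  endfacet
  facet normal 1.0000 0.0000 0.0000
    outer loop
      vertex 24.41 0.00 0.00
      vertex 24.41 6.52 14.89
      vertex 24.41 0.00 14.89
    endloop
  endfacet
  facet normal 0.0000 1.0000 0.0000
    outer loop
      vertex 24.41 6.52 0.00
      vertex 6.63 6.52 0.00
      vertex 6.63 6.52 14.89
    endloop
  endfacet
  facet normal 0.0000 1.0000 0.0000
    outer loop
      vertex 24.41 6.52 0.00
      vertex 6.63 6.52 14.89
      vertex 24.41 6.52 14.89
    endloop
  endfacet
  facet normal 1.0000 0.0000 0.0000
    outer loop
      vertex 6.63 6.52 0.00
      vertex 6.63 16.24 0.00
      vertex 6.63 16.24 14.89
    endloop
  endfacet
  facet normal 1.0000 0.0000 0.0000
    outer loop
      vertex 6.63 6.52 0.00
      vertex 6.63 16.24 14.89
      vertex 6.63 6.52 14.89
    endloop
  endfacet
  facet normal 0.0000 1.0000 0.0000
    outer loop
      vertex 6.63 16.24 0.00
      vertex 0.00 16.24 0.00
      vertex 0.00 16.24 14.89
    endloop
  endfacet
  facet normal 0.0000 1.0000 0.0000
    outer loop
      vertex 6.63 16.24 0.00
      vertex 0.00 16.24 14.89
      vertex 6.63 16.24 14.89
    endloop
  endfacet
  facet normal -1.0000 0.0000 0.0000
    outer loop
      vertex 0.00 16.24 0.00
      vertex 0.00 0.00 0.00
      vertex 0.00 0.00 14.89
    endloop
  endfacet
  facet normal -1.0000 0.0000 0.0000
    outer loop
      vertex 0.00 16.24 0.00
      vertex 0.00 0.00 14.89
      vertex 0.00 16.24 14.89
    endloop
  endfacet
endsolid part

The G0 Z moves step by Δz≈4.96 mm. Every layer's G1 loop is the same polygon, so the solid is a straight extrusion of it from z=0 to z≈14.9. Closing with flat bottom and top caps and triangulating gives 20 facets — an L-shaped prism: outer 24.4 × 16.2 mm, arm thicknesses ≈ 6.52 mm (horizontal) and 6.63 mm (vertical), extruded 14.9 mm in z.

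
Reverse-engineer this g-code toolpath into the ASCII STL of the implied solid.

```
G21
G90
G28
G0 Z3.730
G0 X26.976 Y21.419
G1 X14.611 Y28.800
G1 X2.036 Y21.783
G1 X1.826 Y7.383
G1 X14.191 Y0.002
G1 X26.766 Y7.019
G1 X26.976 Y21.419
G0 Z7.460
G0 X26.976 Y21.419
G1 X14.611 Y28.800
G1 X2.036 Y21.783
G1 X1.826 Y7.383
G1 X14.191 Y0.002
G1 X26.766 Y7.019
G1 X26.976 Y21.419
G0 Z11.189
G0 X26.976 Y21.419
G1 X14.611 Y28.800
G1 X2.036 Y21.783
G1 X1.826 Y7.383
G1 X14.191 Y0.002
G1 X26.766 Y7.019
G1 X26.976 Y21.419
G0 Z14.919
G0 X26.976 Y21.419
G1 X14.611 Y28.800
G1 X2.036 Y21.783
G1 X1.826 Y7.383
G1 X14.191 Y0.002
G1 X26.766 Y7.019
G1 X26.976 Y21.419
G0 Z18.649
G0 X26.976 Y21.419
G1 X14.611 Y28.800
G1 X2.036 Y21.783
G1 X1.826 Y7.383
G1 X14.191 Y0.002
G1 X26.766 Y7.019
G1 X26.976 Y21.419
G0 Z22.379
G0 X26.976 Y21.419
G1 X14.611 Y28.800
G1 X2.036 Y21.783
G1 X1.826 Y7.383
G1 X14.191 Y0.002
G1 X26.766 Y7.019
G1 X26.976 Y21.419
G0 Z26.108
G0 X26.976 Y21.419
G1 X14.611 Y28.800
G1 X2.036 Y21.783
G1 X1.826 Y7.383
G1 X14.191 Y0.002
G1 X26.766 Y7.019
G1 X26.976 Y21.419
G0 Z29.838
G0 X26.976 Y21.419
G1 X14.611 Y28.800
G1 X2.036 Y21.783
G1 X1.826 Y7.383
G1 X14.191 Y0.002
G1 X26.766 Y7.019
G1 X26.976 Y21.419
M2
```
solid part
  facet normal 0.0000 0.0000 -1.0000
    outer loop
      vertex 2.036 21.783 0.000
      vertex 14.611 28.800 0.000
      vertex 26.976 21.419 0.000
    endloop
  endfacet
  facet normal 0.0000 0.0000 -1.0000
    outer loop
      vertex 1.826 7.383 0.000
      vertex 2.036 21.783 0.000
      vertex 26.976 21.419 0.000
    endloop
  endfacet
  facet normal 0.0000 0.0000 -1.0000
    outer loop
      vertex 14.191 0.002 0.000
      vertex 1.826 7.383 0.000
      vertex 26.976 21.419 0.000
    endloop
  endfacet
  facet normal 0.0000 0.0000 -1.0000
    outer loop
      vertex 26.766 7.019 0.000
      vertex 14.191 0.002 0.000
      vertex 26.976 21.419 0.000
    endloop
  endfacet
  facet normal 0.0000 0.0000 1.0000
    outer loop
      vertex 26.976 21.419 29.838
      vertex 14.611 28.800 29.838
      vertex 2.036 21.783 29.838
    endloop
  endfacet
  facet normal 0.0000 0.0000 1.0000
    outer loop
      vertex 26.976 21.419 29.838
      vertex 2.036 21.783 29.838
      vertex 1.826 7.383 29.838
    endloop
  endfacet
  facet normal 0.0000 0.0000 1.0000
    outer loop
      vertex 26.976 21.419 29.838
      vertex 1.826 7.383 29.838
      vertex 14.191 0.002 29.838
    endloop
  endfacet
  facet normal 0.0000 0.0000 1.0000
    outer loop
      vertex 26.976 21.419 29.838
      vertex 14.191 0.002 29.838
      vertex 26.766 7.019 29.838
    endloop
  endfacet
  facet normal 0.5126 0.8587 0.0000
    outer loop
      vertex 26.976 21.419 0.000
      vertex 14.611 28.800 0.000
      vertex 14.611 28.800 29.838
    endloop
  endfacet
  facet normal 0.5126 0.8587 0.0000
    outer loop
      vertex 26.976 21.419 0.000
      vertex 14.611 28.800 29.838
      vertex 26.976 21.419 29.838
    endloop
  endfacet
  facet normal -0.4873 0.8732 0.0000
    outer loop
      vertex 14.611 28.800 0.000
      vertex 2.036 21.783 0.000
      vertex 2.036 21.783 29.838
    endloop
  endfacet
  facet normal -0.4873 0.8732 0.0000
    outer loop
      vertex 14.611 28.800 0.000
      vertex 2.036 21.783 29.838
      vertex 14.611 28.800 29.838
    endloop
  endfacet
  facet normal -0.9999 0.0146 0.0000
    outer loop
      vertex 2.036 21.783 0.000
      vertex 1.826 7.383 0.000
      vertex 1.826 7.383 29.838
    endloop
  endfacet
  facet normal -0.9999 0.0146 0.0000
    outer loop
      vertex 2.036 21.783 0.000
      vertex 1.826 7.383 29.838
      vertex 2.036 21.783 29.838
    endloop
  endfacet
  facet normal -0.5126 -0.8587 0.0000
    outer loop
      vertex 1.826 7.383 0.000
      vertex 14.191 0.002 0.000
      vertex 14.191 0.002 29.838
    endloop
  endfacet
  facet normal -0.5126 -0.8587 0.0000
    outer loop
      vertex 1.826 7.383 0.000
      vertex 14.191 0.002 29.838
      vertex 1.826 7.383 29.838
    endloop
  endfacet
  facet normal 0.4873 -0.8732 0.0000
    outer loop
      vertex 14.191 0.002 0.000
      vertex 26.766 7.019 0.000
      vertex 26.766 7.019 29.838
    endloop
  endfacet
  facet normal 0.4873 -0.8732 0.0000
    outer loop
      vertex 14.191 0.002 0.000
      vertex 26.766 7.019 29.838
      vertex 14.191 0.002 29.838
    endloop
  endfacet
  facet normal 0.9999 -0.0146 0.0000
    outer loop
      vertex 26.766 7.019 0.000
      vertex 26.976 21.419 0.000
      vertex 26.976 21.419 29.838
    endloop
  endfacet
  facet normal 0.9999 -0.0146 0.0000
    outer loop
      vertex 26.766 7.019 0.000
      vertex 26.976 21.419 29.838
      vertex 26.766 7.019 29.838
    endloop
  endfacet
endsolid part

The G0 Z moves step by Δz≈3.730 mm. Every layer's G1 loop is the same polygon, so the solid is a straight extrusion of it from z=0 to z≈29.8. Closing with flat bottom and top caps and triangulating gives 20 facets — a regular 6-sided prism (a cylinder approximated with 6 flat sides), circumscribed radius ≈ 14.4 mm, height ≈ 29.8 mm.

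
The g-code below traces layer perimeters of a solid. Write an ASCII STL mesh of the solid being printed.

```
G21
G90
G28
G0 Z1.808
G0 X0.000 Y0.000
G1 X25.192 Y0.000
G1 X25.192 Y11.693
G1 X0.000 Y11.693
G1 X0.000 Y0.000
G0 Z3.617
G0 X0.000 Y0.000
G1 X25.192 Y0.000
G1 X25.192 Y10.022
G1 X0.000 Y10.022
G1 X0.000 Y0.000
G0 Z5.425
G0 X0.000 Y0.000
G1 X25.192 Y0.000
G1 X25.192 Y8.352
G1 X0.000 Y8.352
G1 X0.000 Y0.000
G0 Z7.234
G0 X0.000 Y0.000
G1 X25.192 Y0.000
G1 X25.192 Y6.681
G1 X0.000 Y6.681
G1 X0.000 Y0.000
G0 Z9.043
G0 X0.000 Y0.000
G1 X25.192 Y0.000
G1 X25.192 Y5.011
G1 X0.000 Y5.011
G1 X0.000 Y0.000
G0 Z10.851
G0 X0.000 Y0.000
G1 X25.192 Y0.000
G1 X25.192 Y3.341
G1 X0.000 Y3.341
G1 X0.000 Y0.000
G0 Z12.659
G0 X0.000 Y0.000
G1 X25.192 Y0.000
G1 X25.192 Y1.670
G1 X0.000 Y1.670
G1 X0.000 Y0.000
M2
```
solid part
  facet normal 0.0000 0.0000 -1.0000
    outer loop
      vertex 25.192 13.363 0.000
      vertex 25.192 0.000 0.000
      vertex 0.000 0.000 0.000
    endloop
  endfacet
  facet normal 0.0000 0.0000 -1.0000
    outer loop
      vertex 0.000 13.363 0.000
      vertex 25.192 13.363 0.000
      vertex 0.000 0.000 0.000
    endloop
  endfacet
  facet normal 0.0000 -1.0000 0.0000
    outer loop
      vertex 0.000 0.000 0.000
      vertex 25.192 0.000 0.000
      vertex 25.192 0.000 14.468
    endloop
  endfacet
  facet normal 0.0000 -1.0000 0.0000
    outer loop
      vertex 0.000 0.000 0.000
      vertex 25.192 0.000 14.468
      vertex 0.000 0.000 14.468
    endloop
  endfacet
  facet normal 0.0000 0.7346 0.6785
    outer loop
      vertex 0.000 0.000 14.468
      vertex 25.192 0.000 14.468
      vertex 25.192 13.363 0.000
    endloop
  endfacet
  facet normal 0.0000 0.7346 0.6785
    outer loop
      vertex 0.000 0.000 14.468
      vertex 25.192 13.363 0.000
      vertex 0.000 13.363 0.000
    endloop
  endfacet
  facet normal -1.0000 0.0000 0.0000
    outer loop
      vertex 0.000 0.000 14.468
      vertex 0.000 13.363 0.000
      vertex 0.000 0.000 0.000
    endloop
  endfacet
  facet normal 1.0000 0.0000 0.0000
    outer loop
      vertex 25.192 0.000 0.000
      vertex 25.192 13.363 0.000
      vertex 25.192 0.000 14.468
    endloop
  endfacet
endsolid part

The G0 Z moves step by Δz≈1.808 mm. The G1 loops shrink linearly with z, so the solid tapers from its base footprint up to z≈14.5. Closing with a flat bottom cap and the tapered top and triangulating gives 8 facets — a wedge (ramp): 25.2 × 13.4 mm base, rising to 14.5 mm along the y=0 edge and sloping linearly to z=0 at y=13.4.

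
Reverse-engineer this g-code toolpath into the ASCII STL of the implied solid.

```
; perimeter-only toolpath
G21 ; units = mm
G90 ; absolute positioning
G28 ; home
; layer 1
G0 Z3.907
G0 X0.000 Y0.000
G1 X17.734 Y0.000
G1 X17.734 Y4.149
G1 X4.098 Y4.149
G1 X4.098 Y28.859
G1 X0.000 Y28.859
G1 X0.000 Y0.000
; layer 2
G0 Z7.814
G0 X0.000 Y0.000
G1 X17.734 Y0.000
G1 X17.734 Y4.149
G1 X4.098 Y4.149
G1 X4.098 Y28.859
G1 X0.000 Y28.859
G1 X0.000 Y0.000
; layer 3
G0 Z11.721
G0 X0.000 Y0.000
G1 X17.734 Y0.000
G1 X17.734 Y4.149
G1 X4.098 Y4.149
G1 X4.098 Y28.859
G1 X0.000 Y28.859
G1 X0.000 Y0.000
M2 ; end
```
solid part
  facet normal 0.0000 0.0000 -1.0000
    outer loop
      vertex 17.734 4.149 0.000
      vertex 17.734 0.000 0.000
      vertex 0.000 0.000 0.000
    endloop
  endfacet
  facet normal 0.0000 0.0000 -1.0000
    outer loop
      vertex 4.098 4.149 0.000
      vertex 17.734 4.149 0.000
      vertex 0.000 0.000 0.000
    endloop
  endfacet
  facet normal 0.0000 0.0000 -1.0000
    outer loop
      vertex 4.098 28.859 0.000
      vertex 4.098 4.149 0.000
      vertex 0.000 0.000 0.000
    endloop
  endfacet
  facet normal 0.0000 0.0000 -1.0000
    outer loop
      vertex 0.000 28.859 0.000
      vertex 4.098 28.859 0.000
      vertex 0.000 0.000 0.000
    endloop
  endfacet
  facet normal 0.0000 0.0000 1.0000
    outer loop
      vertex 0.000 0.000 11.721
      vertex 17.734 0.000 11.721
      vertex 17.734 4.149 11.721
    endloop
  endfacet
  facet normal 0.0000 0.0000 1.0000
    outer loop
      vertex 0.000 0.000 11.721
      vertex 17.734 4.149 11.721
      vertex 4.098 4.149 11.721
    endloop
  endfacet
  facet normal 0.0000 0.0000 1.0000
    outer loop
      vertex 0.000 0.000 11.721
      vertex 4.098 4.149 11.721
      vertex 4.098 28.859 11.721
    endloop
  endfacet
  facet normal 0.0000 0.0000 1.0000
    outer loop
      vertex 0.000 0.000 11.721
      vertex 4.098 28.859 11.721
      vertex 0.000 28.859 11.721
    endloop
  endfacet
  facet normal 0.0000 -1.0000 0.0000
    outer loop
      vertex 0.000 0.000 0.000
      vertex 17.734 0.000 0.000
      vertex 17.734 0.000 11.721
    endloop
  endfacet
  facet normal 0.0000 -1.0000 0.0000
    outer loop
      vertex 0.000 0.000 0.000
      vertex 17.734 0.000 11.721
      vertex 0.000 0.000 11.721
    endloop
  endfacet
  facet normal 1.0000 0.0000 0.0000
    outer loop
      vertex 17.734 0.000 0.000
      vertex 17.734 4.149 0.000
      vertex 17.734 4.149 11.721
    endloop
  endfacet
  facet normal 1.0000 0.0000 0.0000
    outer loop
      vertex 17.734 0.000 0.000
      vertex 17.734 4.149 11.721
      vertex 17.734 0.000 11.721
    endloop
  endfacet
  facet normal 0.0000 1.0000 0.0000
    outer loop
      vertex 17.734 4.149 0.000
      vertex 4.098 4.149 0.000
      vertex 4.098 4.149 11.721
    endloop
  endfacet
  facet normal 0.0000 1.0000 0.0000
    outer loop
      vertex 17.734 4.149 0.000
      vertex 4.098 4.149 11.721
      vertex 17.734 4.149 11.721
    endloop
  endfacet
  facet normal 1.0000 0.0000 0.0000
    outer loop
      vertex 4.098 4.149 0.000
      vertex 4.098 28.859 0.000
      vertex 4.098 28.859 11.721
    endloop
  endfacet
  facet normal 1.0000 0.0000 0.0000
    outer loop
      vertex 4.098 4.149 0.000
      vertex 4.098 28.859 11.721
      vertex 4.098 4.149 11.721
    endloop
  endfacet
  facet normal 0.0000 1.0000 0.0000
    outer loop
      vertex 4.098 28.859 0.000
      vertex 0.000 28.859 0.000
      vertex 0.000 28.859 11.721
    endloop
  endfacet
  facet normal 0.0000 1.0000 0.0000
    outer loop
      vertex 4.098 28.859 0.000
      vertex 0.000 28.859 11.721
      vertex 4.098 28.859 11.721
    endloop
  endfacet
  facet normal -1.0000 0.0000 0.0000
    outer loop
      vertex 0.000 28.859 0.000
      vertex 0.000 0.000 0.000
      vertex 0.000 0.000 11.721
    endloop
  endfacet
  facet normal -1.0000 0.0000 0.0000
    outer loop
      vertex 0.000 28.859 0.000
      vertex 0.000 0.000 11.721
      vertex 0.000 28.859 11.721
    endloop
  endfacet
endsolid part

The G0 Z moves step by Δz≈3.907 mm. Every layer's G1 loop is the same polygon, so the solid is a straight extrusion of it from z=0 to z≈11.7. Closing with flat bottom and top caps and triangulating gives 20 facets — an L-shaped prism: outer 17.7 × 28.9 mm, arm thicknesses ≈ 4.15 mm (horizontal) and 4.1 mm (vertical), extruded 11.7 mm in z.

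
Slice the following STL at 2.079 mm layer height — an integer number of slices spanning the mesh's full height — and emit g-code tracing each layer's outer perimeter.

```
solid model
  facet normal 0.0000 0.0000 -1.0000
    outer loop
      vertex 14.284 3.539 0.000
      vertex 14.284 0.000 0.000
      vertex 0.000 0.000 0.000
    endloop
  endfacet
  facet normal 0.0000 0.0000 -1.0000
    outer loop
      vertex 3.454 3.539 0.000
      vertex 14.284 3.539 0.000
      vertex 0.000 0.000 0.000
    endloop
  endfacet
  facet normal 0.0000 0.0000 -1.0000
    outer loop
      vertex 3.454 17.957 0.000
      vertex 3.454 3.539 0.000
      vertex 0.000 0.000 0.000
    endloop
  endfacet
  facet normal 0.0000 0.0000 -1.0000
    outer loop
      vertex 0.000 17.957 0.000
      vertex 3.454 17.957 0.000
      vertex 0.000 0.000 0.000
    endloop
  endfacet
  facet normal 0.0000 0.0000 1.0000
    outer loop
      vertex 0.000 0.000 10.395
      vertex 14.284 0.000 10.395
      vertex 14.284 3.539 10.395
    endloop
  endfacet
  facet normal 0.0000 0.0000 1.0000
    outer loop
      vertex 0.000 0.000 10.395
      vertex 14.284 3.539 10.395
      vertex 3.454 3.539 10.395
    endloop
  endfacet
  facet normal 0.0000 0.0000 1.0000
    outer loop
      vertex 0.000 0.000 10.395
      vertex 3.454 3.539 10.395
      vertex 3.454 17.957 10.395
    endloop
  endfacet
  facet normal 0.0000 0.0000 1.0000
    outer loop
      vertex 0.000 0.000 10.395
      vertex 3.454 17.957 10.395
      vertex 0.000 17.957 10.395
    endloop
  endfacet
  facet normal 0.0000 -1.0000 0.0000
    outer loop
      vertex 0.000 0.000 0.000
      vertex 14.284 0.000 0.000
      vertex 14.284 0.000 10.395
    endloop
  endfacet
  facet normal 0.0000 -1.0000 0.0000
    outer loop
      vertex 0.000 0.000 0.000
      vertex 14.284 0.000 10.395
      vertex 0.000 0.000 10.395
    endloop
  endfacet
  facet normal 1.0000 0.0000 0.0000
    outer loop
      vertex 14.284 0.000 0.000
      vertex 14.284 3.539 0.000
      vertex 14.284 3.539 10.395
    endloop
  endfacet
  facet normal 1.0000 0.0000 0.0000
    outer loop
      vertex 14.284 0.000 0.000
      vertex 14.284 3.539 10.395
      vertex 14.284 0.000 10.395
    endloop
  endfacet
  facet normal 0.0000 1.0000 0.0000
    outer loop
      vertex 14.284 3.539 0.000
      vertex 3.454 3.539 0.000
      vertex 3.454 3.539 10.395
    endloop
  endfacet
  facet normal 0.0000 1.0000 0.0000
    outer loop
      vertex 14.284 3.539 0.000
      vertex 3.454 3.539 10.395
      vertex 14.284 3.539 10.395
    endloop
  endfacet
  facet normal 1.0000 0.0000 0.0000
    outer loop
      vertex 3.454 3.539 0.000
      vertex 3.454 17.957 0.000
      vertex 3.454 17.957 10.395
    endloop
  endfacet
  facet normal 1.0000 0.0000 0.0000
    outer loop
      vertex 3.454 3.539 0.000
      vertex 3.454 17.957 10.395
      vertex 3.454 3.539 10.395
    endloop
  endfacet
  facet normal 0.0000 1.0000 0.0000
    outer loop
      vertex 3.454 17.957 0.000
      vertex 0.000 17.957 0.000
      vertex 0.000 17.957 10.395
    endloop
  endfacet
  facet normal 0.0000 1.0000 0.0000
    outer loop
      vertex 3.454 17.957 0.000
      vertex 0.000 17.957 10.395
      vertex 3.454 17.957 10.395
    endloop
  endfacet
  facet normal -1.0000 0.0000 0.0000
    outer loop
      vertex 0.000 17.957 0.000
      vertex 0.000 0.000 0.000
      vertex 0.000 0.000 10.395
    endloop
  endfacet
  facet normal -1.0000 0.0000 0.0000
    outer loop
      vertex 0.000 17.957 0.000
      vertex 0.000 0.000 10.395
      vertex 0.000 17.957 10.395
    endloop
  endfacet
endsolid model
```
; perimeter-only toolpath
G21 ; units = mm
G90 ; absolute positioning
G28 ; home
; layer 1
G0 Z2.079
G0 X0.000 Y0.000
G1 X14.284 Y0.000
G1 X14.284 Y3.539
G1 X3.454 Y3.539
G1 X3.454 Y17.957
G1 X0.000 Y17.957
G1 X0.000 Y0.000
; layer 2
G0 Z4.158
G0 X0.000 Y0.000
G1 X14.284 Y0.000
G1 X14.284 Y3.539
G1 X3.454 Y3.539
G1 X3.454 Y17.957
G1 X0.000 Y17.957
G1 X0.000 Y0.000
; layer 3
G0 Z6.237
G0 X0.000 Y0.000
G1 X14.284 Y0.000
G1 X14.284 Y3.539
G1 X3.454 Y3.539
G1 X3.454 Y17.957
G1 X0.000 Y17.957
G1 X0.000 Y0.000
; layer 4
G0 Z8.316
G0 X0.000 Y0.000
G1 X14.284 Y0.000
G1 X14.284 Y3.539
G1 X3.454 Y3.539
G1 X3.454 Y17.957
G1 X0.000 Y17.957
G1 X0.000 Y0.000
; layer 5
G0 Z10.395
G0 X0.000 Y0.000
G1 X14.284 Y0.000
G1 X14.284 Y3.539
G1 X3.454 Y3.539
G1 X3.454 Y17.957
G1 X0.000 Y17.957
G1 X0.000 Y0.000
M2 ; end

The solid is an L-shaped prism: outer 14.3 × 18 mm, arm thicknesses ≈ 3.54 mm (horizontal) and 3.45 mm (vertical), extruded 10.4 mm in z. Slicing at Δz = 2.079 mm — 5 equal slices spanning the solid's height, so layer i sits at z = i·h/5 — gives 5 non-empty perimeters. Each is a 6-segment closed polygon; G0 lifts to the layer z and rapids to the start vertex, then G1 traces the edges.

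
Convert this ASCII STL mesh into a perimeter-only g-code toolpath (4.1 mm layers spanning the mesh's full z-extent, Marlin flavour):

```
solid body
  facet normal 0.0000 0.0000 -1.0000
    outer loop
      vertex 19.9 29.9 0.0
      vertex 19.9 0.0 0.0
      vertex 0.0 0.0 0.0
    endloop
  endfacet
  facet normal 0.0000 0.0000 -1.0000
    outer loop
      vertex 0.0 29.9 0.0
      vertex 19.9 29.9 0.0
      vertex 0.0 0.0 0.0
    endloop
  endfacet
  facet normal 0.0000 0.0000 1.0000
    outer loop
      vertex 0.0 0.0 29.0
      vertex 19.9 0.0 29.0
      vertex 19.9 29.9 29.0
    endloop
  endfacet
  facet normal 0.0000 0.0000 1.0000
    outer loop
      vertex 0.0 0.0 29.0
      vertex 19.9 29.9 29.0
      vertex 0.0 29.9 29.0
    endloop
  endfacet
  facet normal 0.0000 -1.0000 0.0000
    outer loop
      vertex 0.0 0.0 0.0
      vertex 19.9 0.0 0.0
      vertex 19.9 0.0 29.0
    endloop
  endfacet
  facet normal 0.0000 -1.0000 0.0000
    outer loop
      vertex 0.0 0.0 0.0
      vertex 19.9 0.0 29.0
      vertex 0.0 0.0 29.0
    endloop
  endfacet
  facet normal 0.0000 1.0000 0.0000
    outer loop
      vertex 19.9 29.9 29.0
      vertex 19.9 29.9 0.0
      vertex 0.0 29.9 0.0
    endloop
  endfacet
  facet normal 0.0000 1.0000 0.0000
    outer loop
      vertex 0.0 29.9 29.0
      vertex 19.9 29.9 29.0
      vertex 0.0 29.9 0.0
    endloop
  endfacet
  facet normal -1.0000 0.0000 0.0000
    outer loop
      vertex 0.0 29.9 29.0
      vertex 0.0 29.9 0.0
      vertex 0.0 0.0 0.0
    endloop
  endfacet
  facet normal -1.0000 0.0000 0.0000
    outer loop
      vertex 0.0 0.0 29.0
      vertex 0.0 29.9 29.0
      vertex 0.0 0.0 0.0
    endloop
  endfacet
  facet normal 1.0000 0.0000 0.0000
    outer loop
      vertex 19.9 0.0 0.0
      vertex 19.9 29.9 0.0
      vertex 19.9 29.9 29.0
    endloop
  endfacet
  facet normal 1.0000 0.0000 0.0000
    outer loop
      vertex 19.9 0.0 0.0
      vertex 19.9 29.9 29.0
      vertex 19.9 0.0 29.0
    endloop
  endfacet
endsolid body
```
; perimeter-only toolpath
G21 ; units = mm
G90 ; absolute positioning
G28 ; home
; layer 1
G0 Z4.1
G0 X0.0 Y0.0
G1 X19.9 Y0.0
G1 X19.9 Y29.9
G1 X0.0 Y29.9
G1 X0.0 Y0.0
; layer 2
G0 Z8.3
G0 X0.0 Y0.0
G1 X19.9 Y0.0
G1 X19.9 Y29.9
G1 X0.0 Y29.9
G1 X0.0 Y0.0
; layer 3
G0 Z12.4
G0 X0.0 Y0.0
G1 X19.9 Y0.0
G1 X19.9 Y29.9
G1 X0.0 Y29.9
G1 X0.0 Y0.0
; layer 4
G0 Z16.6
G0 X0.0 Y0.0
G1 X19.9 Y0.0
G1 X19.9 Y29.9
G1 X0.0 Y29.9
G1 X0.0 Y0.0
; layer 5
G0 Z20.7
G0 X0.0 Y0.0
G1 X19.9 Y0.0
G1 X19.9 Y29.9
G1 X0.0 Y29.9
G1 X0.0 Y0.0
; layer 6
G0 Z24.9
G0 X0.0 Y0.0
G1 X19.9 Y0.0
G1 X19.9 Y29.9
G1 X0.0 Y29.9
G1 X0.0 Y0.0
; layer 7
G0 Z29.0
G0 X0.0 Y0.0
G1 X19.9 Y0.0
G1 X19.9 Y29.9
G1 X0.0 Y29.9
G1 X0.0 Y0.0
M2 ; end

The solid is a rectangular box, roughly 19.9 × 29.9 mm footprint and 29 mm tall. Slicing at Δz = 4.1 mm — 7 equal slices spanning the solid's height, so layer i sits at z = i·h/7 — gives 7 non-empty perimeters. Each is a 4-segment closed polygon; G0 lifts to the layer z and rapids to the start vertex, then G1 traces the edges.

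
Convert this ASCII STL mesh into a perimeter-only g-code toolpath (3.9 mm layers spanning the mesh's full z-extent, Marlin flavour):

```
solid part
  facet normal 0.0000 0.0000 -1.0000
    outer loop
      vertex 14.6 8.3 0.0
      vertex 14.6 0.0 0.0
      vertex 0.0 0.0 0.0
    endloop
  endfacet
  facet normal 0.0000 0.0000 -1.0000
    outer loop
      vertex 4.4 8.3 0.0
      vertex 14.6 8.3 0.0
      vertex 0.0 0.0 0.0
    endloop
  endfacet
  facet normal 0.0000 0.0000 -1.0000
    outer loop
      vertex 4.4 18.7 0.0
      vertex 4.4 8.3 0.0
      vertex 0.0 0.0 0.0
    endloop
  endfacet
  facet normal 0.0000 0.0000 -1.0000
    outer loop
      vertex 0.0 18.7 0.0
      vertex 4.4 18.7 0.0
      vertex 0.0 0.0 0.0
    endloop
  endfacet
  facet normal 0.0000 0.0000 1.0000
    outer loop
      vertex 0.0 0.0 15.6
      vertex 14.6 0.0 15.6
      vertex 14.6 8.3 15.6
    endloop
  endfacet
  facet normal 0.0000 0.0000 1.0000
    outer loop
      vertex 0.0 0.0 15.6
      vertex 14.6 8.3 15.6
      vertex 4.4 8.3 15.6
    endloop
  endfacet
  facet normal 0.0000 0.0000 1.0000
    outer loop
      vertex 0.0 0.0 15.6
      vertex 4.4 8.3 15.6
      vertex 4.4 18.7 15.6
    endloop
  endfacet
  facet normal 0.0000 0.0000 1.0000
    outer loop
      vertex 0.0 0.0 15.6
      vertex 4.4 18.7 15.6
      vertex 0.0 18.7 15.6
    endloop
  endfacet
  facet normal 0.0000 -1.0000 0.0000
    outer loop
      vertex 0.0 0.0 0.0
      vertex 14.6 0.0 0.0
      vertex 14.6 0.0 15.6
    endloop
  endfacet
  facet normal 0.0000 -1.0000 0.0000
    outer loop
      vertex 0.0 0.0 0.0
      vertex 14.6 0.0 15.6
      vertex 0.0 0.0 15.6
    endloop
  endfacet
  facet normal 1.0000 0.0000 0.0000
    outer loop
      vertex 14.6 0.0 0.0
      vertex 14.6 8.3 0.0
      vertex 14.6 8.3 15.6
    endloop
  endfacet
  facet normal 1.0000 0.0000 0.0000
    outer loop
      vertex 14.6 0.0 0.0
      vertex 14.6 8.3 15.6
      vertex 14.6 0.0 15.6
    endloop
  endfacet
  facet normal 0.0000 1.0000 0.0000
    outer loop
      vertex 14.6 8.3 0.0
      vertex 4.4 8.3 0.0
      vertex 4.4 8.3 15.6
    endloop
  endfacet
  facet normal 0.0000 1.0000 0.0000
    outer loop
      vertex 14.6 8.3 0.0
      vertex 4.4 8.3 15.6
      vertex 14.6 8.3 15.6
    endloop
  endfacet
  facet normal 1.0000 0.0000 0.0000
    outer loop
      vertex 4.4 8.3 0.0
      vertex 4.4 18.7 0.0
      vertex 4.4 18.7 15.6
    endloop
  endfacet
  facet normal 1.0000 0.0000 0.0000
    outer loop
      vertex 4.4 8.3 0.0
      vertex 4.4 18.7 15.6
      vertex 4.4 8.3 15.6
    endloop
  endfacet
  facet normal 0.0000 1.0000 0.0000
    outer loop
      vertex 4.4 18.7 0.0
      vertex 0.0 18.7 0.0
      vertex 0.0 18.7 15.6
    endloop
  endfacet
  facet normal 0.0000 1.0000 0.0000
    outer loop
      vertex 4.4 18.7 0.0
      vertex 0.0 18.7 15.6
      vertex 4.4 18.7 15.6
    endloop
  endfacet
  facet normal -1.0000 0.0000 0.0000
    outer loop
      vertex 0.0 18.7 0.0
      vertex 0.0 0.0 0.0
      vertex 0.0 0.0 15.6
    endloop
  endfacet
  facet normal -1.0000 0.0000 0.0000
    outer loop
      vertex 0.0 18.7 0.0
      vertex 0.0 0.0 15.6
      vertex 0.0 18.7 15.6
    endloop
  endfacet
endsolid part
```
; perimeter-only toolpath
G21 ; units = mm
G90 ; absolute positioning
G28 ; home
; layer 1
G0 Z3.9
G0 X0.0 Y0.0
G1 X14.6 Y0.0
G1 X14.6 Y8.3
G1 X4.4 Y8.3
G1 X4.4 Y18.7
G1 X0.0 Y18.7
G1 X0.0 Y0.0
; layer 2
G0 Z7.8
G0 X0.0 Y0.0
G1 X14.6 Y0.0
G1 X14.6 Y8.3
G1 X4.4 Y8.3
G1 X4.4 Y18.7
G1 X0.0 Y18.7
G1 X0.0 Y0.0
; layer 3
G0 Z11.7
G0 X0.0 Y0.0
G1 X14.6 Y0.0
G1 X14.6 Y8.3
G1 X4.4 Y8.3
G1 X4.4 Y18.7
G1 X0.0 Y18.7
G1 X0.0 Y0.0
; layer 4
G0 Z15.6
G0 X0.0 Y0.0
G1 X14.6 Y0.0
G1 X14.6 Y8.3
G1 X4.4 Y8.3
G1 X4.4 Y18.7
G1 X0.0 Y18.7
G1 X0.0 Y0.0
M2 ; end

The solid is an L-shaped prism: outer 14.6 × 18.7 mm, arm thicknesses ≈ 8.3 mm (horizontal) and 4.4 mm (vertical), extruded 15.6 mm in z. Slicing at Δz = 3.9 mm — 4 equal slices spanning the solid's height, so layer i sits at z = i·h/4 — gives 4 non-empty perimeters. Each is a 6-segment closed polygon; G0 lifts to the layer z and rapids to the start vertex, then G1 traces the edges.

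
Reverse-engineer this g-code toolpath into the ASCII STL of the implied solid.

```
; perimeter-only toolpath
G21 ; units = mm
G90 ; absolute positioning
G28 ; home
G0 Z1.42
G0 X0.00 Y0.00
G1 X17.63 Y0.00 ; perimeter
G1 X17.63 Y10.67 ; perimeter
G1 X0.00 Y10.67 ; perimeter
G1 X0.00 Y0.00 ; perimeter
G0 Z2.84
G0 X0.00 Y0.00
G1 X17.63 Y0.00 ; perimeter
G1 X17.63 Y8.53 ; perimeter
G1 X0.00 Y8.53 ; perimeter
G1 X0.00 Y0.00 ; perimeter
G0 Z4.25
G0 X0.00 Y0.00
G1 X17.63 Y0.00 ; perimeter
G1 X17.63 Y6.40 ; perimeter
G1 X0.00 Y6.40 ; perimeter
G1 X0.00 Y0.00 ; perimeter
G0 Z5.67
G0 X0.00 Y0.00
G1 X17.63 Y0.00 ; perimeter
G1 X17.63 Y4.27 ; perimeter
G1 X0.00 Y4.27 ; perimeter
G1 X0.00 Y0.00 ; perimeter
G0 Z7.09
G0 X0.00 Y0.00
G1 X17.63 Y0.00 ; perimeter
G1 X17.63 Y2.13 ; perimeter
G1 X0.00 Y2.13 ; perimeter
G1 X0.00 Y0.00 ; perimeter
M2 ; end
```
solid part
  facet normal 0.0000 0.0000 -1.0000
    outer loop
      vertex 17.63 12.80 0.00
      vertex 17.63 0.00 0.00
      vertex 0.00 0.00 0.00
    endloop
  endfacet
  facet normal 0.0000 0.0000 -1.0000
    outer loop
      vertex 0.00 12.80 0.00
      vertex 17.63 12.80 0.00
      vertex 0.00 0.00 0.00
    endloop
  endfacet
  facet normal 0.0000 -1.0000 0.0000
    outer loop
      vertex 0.00 0.00 0.00
      vertex 17.63 0.00 0.00
      vertex 17.63 0.00 8.51
    endloop
  endfacet
  facet normal 0.0000 -1.0000 0.0000
    outer loop
      vertex 0.00 0.00 0.00
      vertex 17.63 0.00 8.51
      vertex 0.00 0.00 8.51
    endloop
  endfacet
  facet normal 0.0000 0.5536 0.8328
    outer loop
      vertex 0.00 0.00 8.51
      vertex 17.63 0.00 8.51
      vertex 17.63 12.80 0.00
    endloop
  endfacet
  facet normal 0.0000 0.5536 0.8328
    outer loop
      vertex 0.00 0.00 8.51
      vertex 17.63 12.80 0.00
      vertex 0.00 12.80 0.00
    endloop
  endfacet
  facet normal -1.0000 0.0000 0.0000
    outer loop
      vertex 0.00 0.00 8.51
      vertex 0.00 12.80 0.00
      vertex 0.00 0.00 0.00
    endloop
  endfacet
  facet normal 1.0000 0.0000 0.0000
    outer loop
      vertex 17.63 0.00 0.00
      vertex 17.63 12.80 0.00
      vertex 17.63 0.00 8.51
    endloop
  endfacet
endsolid part

The G0 Z moves step by Δz≈1.42 mm. The G1 loops shrink linearly with z, so the solid tapers from its base footprint up to z≈8.51. Closing with a flat bottom cap and the tapered top and triangulating gives 8 facets — a wedge (ramp): 17.6 × 12.8 mm base, rising to 8.51 mm along the y=0 edge and sloping linearly to z=0 at y=12.8.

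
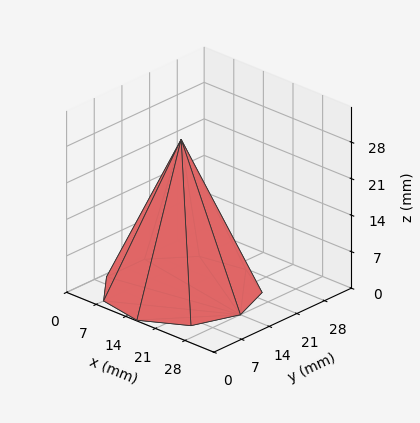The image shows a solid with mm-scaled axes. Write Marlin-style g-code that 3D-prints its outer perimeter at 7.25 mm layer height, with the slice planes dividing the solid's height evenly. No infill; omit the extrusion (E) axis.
Reading the render: the shape is a regular 9-sided pyramid, base circumscribed radius ≈ 14 mm, apex at z ≈ 29 mm (dimensions read to the nearest mm from the axis ticks). For the g-code, the solid's height is divided into equal slices at the stated Δz and each level perimeter traced with G1 moves after a G0 lift.

; perimeter-only toolpath
G21 ; units = mm
G90 ; absolute positioning
G28 ; home
; layer 1
G0 Z7.25
G0 X24.50 Y14.00
G1 X22.04 Y20.75
G1 X15.82 Y24.34
G1 X8.75 Y23.09
G1 X4.13 Y17.59
G1 X4.13 Y10.41
G1 X8.75 Y4.91
G1 X15.82 Y3.66
G1 X22.04 Y7.25
G1 X24.50 Y14.00
; layer 2
G0 Z14.50
G0 X21.00 Y14.00
G1 X19.36 Y18.50
G1 X15.21 Y20.89
G1 X10.50 Y20.06
G1 X7.42 Y16.39
G1 X7.42 Y11.61
G1 X10.50 Y7.94
G1 X15.21 Y7.11
G1 X19.36 Y9.50
G1 X21.00 Y14.00
; layer 3
G0 Z21.75
G0 X17.50 Y14.00
G1 X16.68 Y16.25
G1 X14.61 Y17.45
G1 X12.25 Y17.03
G1 X10.71 Y15.20
G1 X10.71 Y12.80
G1 X12.25 Y10.97
G1 X14.61 Y10.55
G1 X16.68 Y11.75
G1 X17.50 Y14.00
M2 ; end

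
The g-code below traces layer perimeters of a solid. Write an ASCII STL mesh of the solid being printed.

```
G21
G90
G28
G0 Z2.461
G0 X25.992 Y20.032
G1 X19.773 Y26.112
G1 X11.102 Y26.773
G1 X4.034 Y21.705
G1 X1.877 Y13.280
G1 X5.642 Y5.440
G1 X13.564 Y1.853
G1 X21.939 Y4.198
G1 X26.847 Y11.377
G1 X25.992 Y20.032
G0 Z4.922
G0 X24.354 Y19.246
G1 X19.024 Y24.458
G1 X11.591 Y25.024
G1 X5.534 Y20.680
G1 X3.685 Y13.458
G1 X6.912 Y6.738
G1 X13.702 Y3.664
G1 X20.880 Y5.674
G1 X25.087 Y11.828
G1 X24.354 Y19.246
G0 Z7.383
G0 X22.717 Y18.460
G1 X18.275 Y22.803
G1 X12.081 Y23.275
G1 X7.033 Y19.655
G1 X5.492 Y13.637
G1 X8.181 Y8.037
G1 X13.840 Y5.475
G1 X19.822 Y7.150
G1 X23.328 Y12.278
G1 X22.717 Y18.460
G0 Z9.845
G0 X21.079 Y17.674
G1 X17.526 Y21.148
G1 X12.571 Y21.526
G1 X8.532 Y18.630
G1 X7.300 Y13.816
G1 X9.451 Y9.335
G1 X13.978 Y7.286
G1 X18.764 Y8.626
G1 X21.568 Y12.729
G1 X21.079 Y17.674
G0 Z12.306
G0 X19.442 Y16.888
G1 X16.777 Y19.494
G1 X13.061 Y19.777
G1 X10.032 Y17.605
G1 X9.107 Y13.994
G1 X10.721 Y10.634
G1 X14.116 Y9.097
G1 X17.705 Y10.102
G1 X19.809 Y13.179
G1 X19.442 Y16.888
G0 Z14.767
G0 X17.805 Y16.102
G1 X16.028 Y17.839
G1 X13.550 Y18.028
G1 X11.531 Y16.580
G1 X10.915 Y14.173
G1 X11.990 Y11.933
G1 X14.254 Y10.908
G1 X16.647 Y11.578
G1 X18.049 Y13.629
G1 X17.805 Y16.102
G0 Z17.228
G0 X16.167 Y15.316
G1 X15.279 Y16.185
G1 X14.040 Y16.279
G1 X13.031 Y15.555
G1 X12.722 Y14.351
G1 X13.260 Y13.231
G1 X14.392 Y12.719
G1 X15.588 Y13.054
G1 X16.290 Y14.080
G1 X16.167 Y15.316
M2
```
solid part
  facet normal 0.0000 0.0000 -1.0000
    outer loop
      vertex 10.612 28.522 0.000
      vertex 20.522 27.767 0.000
      vertex 27.629 20.818 0.000
    endloop
  endfacet
  facet normal 0.0000 0.0000 -1.0000
    outer loop
      vertex 2.535 22.730 0.000
      vertex 10.612 28.522 0.000
      vertex 27.629 20.818 0.000
    endloop
  endfacet
  facet normal 0.0000 0.0000 -1.0000
    outer loop
      vertex 0.070 13.101 0.000
      vertex 2.535 22.730 0.000
      vertex 27.629 20.818 0.000
    endloop
  endfacet
  facet normal 0.0000 0.0000 -1.0000
    outer loop
      vertex 4.372 4.141 0.000
      vertex 0.070 13.101 0.000
      vertex 27.629 20.818 0.000
    endloop
  endfacet
  facet normal 0.0000 0.0000 -1.0000
    outer loop
      vertex 13.426 0.042 0.000
      vertex 4.372 4.141 0.000
      vertex 27.629 20.818 0.000
    endloop
  endfacet
  facet normal 0.0000 0.0000 -1.0000
    outer loop
      vertex 22.997 2.722 0.000
      vertex 13.426 0.042 0.000
      vertex 27.629 20.818 0.000
    endloop
  endfacet
  facet normal 0.0000 0.0000 -1.0000
    outer loop
      vertex 28.606 10.927 0.000
      vertex 22.997 2.722 0.000
      vertex 27.629 20.818 0.000
    endloop
  endfacet
  facet normal 0.5745 0.5876 0.5699
    outer loop
      vertex 27.629 20.818 0.000
      vertex 20.522 27.767 0.000
      vertex 14.530 14.530 19.689
    endloop
  endfacet
  facet normal 0.0624 0.8194 0.5699
    outer loop
      vertex 20.522 27.767 0.000
      vertex 10.612 28.522 0.000
      vertex 14.530 14.530 19.689
    endloop
  endfacet
  facet normal -0.4789 0.6678 0.5699
    outer loop
      vertex 10.612 28.522 0.000
      vertex 2.535 22.730 0.000
      vertex 14.530 14.530 19.689
    endloop
  endfacet
  facet normal -0.7961 0.2038 0.5699
    outer loop
      vertex 2.535 22.730 0.000
      vertex 0.070 13.101 0.000
      vertex 14.530 14.530 19.689
    endloop
  endfacet
  facet normal -0.7408 -0.3557 0.5699
    outer loop
      vertex 0.070 13.101 0.000
      vertex 4.372 4.141 0.000
      vertex 14.530 14.530 19.689
    endloop
  endfacet
  facet normal -0.3389 -0.7486 0.5699
    outer loop
      vertex 4.372 4.141 0.000
      vertex 13.426 0.042 0.000
      vertex 14.530 14.530 19.689
    endloop
  endfacet
  facet normal 0.2216 -0.7913 0.5699
    outer loop
      vertex 13.426 0.042 0.000
      vertex 22.997 2.722 0.000
      vertex 14.530 14.530 19.689
    endloop
  endfacet
  facet normal 0.6784 -0.4637 0.5699
    outer loop
      vertex 22.997 2.722 0.000
      vertex 28.606 10.927 0.000
      vertex 14.530 14.530 19.689
    endloop
  endfacet
  facet normal 0.8178 0.0808 0.5699
    outer loop
      vertex 28.606 10.927 0.000
      vertex 27.629 20.818 0.000
      vertex 14.530 14.530 19.689
    endloop
  endfacet
endsolid part

The G0 Z moves step by Δz≈2.461 mm. The G1 loops shrink linearly with z, so the solid tapers from its base footprint up to z≈19.7. Closing with a flat bottom cap and the tapered top and triangulating gives 16 facets — a regular 9-sided pyramid, base circumscribed radius ≈ 14.5 mm, apex at z ≈ 19.7 mm.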